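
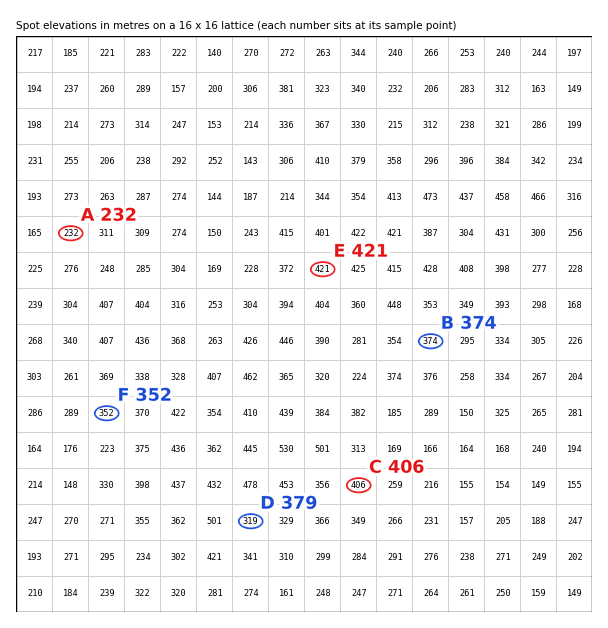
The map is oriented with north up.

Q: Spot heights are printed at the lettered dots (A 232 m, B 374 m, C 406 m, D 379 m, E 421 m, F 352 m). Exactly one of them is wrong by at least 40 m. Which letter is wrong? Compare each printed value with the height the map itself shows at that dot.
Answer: D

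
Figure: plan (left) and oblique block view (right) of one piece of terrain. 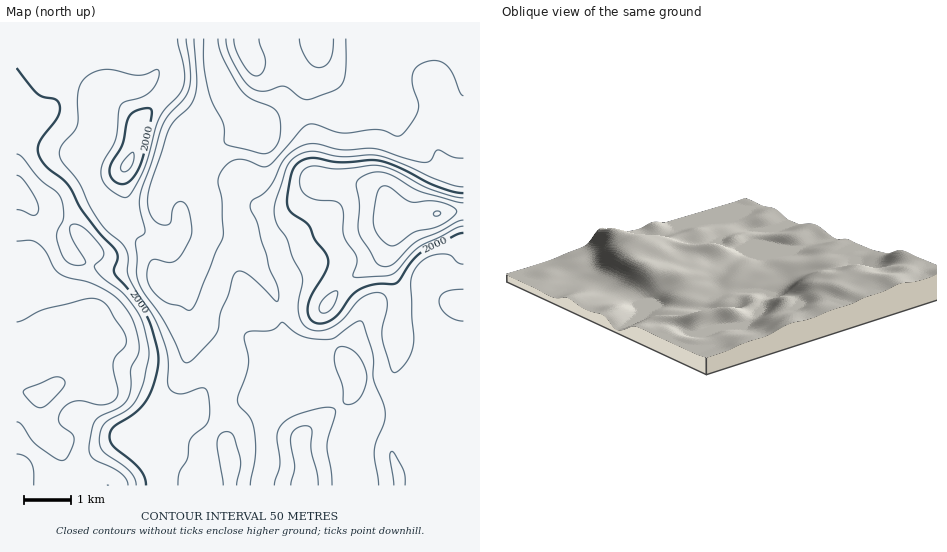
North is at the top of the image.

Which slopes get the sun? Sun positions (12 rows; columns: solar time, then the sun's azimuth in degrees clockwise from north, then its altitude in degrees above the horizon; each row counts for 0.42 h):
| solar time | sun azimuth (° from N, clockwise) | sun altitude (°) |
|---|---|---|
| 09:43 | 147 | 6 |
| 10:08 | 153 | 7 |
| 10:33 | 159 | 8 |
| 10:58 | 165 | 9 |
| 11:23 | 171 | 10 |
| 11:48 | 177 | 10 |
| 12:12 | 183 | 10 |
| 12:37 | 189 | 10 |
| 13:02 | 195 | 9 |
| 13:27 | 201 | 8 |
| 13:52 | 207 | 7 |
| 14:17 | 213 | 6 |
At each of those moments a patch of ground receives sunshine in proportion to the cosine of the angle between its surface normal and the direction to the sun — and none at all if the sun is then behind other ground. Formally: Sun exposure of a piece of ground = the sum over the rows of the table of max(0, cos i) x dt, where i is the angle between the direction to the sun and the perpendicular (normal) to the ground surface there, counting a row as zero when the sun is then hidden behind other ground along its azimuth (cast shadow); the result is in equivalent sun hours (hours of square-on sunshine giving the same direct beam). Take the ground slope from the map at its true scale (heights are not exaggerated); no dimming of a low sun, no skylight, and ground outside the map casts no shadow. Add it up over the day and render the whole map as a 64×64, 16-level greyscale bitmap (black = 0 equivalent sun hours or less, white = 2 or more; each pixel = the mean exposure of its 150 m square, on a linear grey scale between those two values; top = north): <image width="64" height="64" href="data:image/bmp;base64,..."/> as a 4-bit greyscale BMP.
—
<image width="64" height="64" href="data:image/bmp;base64,Qk12CAAAAAAAAHYAAAAoAAAAQAAAAEAAAAABAAQAAAAAAAAIAAATCwAAEwsAABAAAAAAAAAAAAAAABEREQAiIiIAMzMzAERERABVVVUAZmZmAHd3dwCIiIgAmZmZAKqqqgC7u7sAzMzMAN3d3QDu7u4A////AFVWVWVVVURDRFVVVlVVVmZmZVVVVVVVVVVmZmZmZmVVVVZWZmVDIRESRVVWZVVWZndlRERFVVVVVWZmZVVVVEREVmZmZTIAAAI0VWZlVWZmZ2ZUVVVERVVWZ3ZURVVURDRWZ3ZUMQAAEjRFVmZVZlVWZlVmZUREVVZmZlRFVVVVNFd4d2VCAAEjNEVWZVVmVVVmZmZlREVVVVZlREVVVVVVZ4h3dlQQEjM0VVVmVWVVVVZmZmVVVVVVVEREVVVVVVZ3dlVndkMjM0VVVmZVVVVVVWZlVmZmZVVDM0VVVVVVZ3dkM0V3dlRERVVmZ2ZURFVVVERFZ3d1VUMzRVVVVVV3d2QzNWiqmGVVVmZ3dlQzRFVTIRJGd4dlUzRFVVVVVXiIdlRFet/tuXZnZmZmVDIzRVQQABNXiHZVRVVVVVVViIiId3eb7//rmHZlVmZUMzNVVUEAATV4mGZmZVVVVVWZiJmZmavN7duoZVVVVVVURFVVVEIRJGiZh3dmVVVVVYd3iaqqqZmZqphkRERVZmZlVVVVVVVDV4iIh3ZVVVVVZURXiZmYdlZ4mGQzM0Vmd2ZVVVVVVVVXd3eHdmVVVVUzIjRneIdlRWeIdTMjRWZ3dlVVVVVVVnd2Z3d3ZVVVVSIiM0VWZlREVnd2QzNFVnd2ZVVVVVVXiHZmZ3d2VVVVMzMzRERVVVVmd3ZUMzRWZmZlVVVVVVeHVFVmd3ZVVVVERERERFVWd4h3ZVQzM0VVZmVVVVVVZ1Q0Vmd4dlVVVVVVREVVVWeJmHZUREMzNEVVVVVVVVVlMSVmd4h2ZVVVVVVVVVVVZ4h2VEREMzMzRFVmVVVVVWQhRWd4iHZlVVVWZlVWZVVWZlREMzMzMzREVnd2ZniqllVVd3d3ZmVVVWZmZmZmVEREREMzMzRERFVneIiJve7KdVZ2ZVVVVVVWVWZ3d2ZURDMzMyIzREVVVmd3d3it//64ZmVURFVVZ4lERVVWZlVUMzMiIjRFVVVmZ3ZmaJve/9uXVERFVWaJqyIiIiM0VVQyIRESNFVVVVZmZlVnd4rNy5dURFVWZ4mqMiERERI0QyERERI0RVRFVWZlVWZVVXm7qXVVVVZnd3ZUMiIREREREQABEjREVERVVVVVZUQzRpvLqHZlVWZUMlVVREMiEAAAEREjNERURFVVRFZlQyIket3cqXVVVUMhZmZlQyEAAAARIjRERERFVVREVmVEMiNZzv/sllVUQzNmdmQhAAAAASMzREVUREVVREVmZmVDIjac7/64ZlVVVWZmUxAAEiIjNERFVVVERVREVmZ3dlRDNFit7tuXZWZ3VVVDESJGZlVVVWd2VVRERERWZ3h3ZlRERom83cqHd3dERDM0VoiGVVVWeIdlVERDRFZnd3dmZmZneJrN7cqHZkMzM0VohkMjNGeId3ZVRDNFZnd3Znd3eIiIiazv/rl2QzM0VXdSEBI1d2VWd2VERFZnd3Zmd3eImZiIm9///KhEREVWZCEAAlZlMjVmVVVWZmd3d2Znd3eIiIiazv//7FVWZmZCEQAkZ1IRNVVVVmd3ZniHd2ZmZmd3eIib7///Zmd3ZTEREkVlMhNFVVVmZ3dmaIiIdmVVVWZmZnit//93dmZkIREkRmQyNFVVVWZmZmZniZiIdmVVVVVEVWebzXdlVlQiIjRWVEMzREVWZVZmZVZ4iZiHdlVVVEMzIiIjd1RFVDIjRXh2VUMzRVZmVVVURFeImZiHZlVEMyEAAABlQzMzMzRpqod2QyI0ZmZlVEMzRniZmYh2VUMyEAAAAEQyIiIjRYvMuYdUIjRWZmVUMyNFeIiIh2VUMyEAAAAAMyERESNGm83LqGVUREVWZVQyIzRWZmVVQzIRAAAAAAAiIRERI1V4m8y5dVVURERVQzIjMzMyIRERAAAAAAAAASIiIhI1VERXmqmHd2VDMzMyERIhEAAAAAAAAAAAAAASIjMzM0VUIiNoqYiIh2QiEQAAARAAAAAAAAAAAAAAABIzREVVVVUhEkeZh3eIdkIAAAAAAAAAAAAAAAAAAAABEkVWZndlVUIjRomHZniHZBABIhEQAAAAAAAAAAAAABESZnd3iIZVQzRWiIdlZ3d2REREMyEAAAAAAAAAAAAAEiJmeIiIh1VEREV4mHVVZmZVVVREMhAAAAAAAAAAAAEiImZniId2VVRUM1iqhlRVVVVVVEVDIQAAAAAAAAAAEzMzVVZnd2VVVVQiR6u4ZUREVVVUVVQyEAAAAAAAABIjNDNVRFZmVVVVUxAlrNuGRERVVVV2VUMyERAAAAARIzNERFRDRFVVVVVCAAN87adURVVWiodlVVVDMyEQESNERERERDM0VWZVVTEAAUnNuFRFVYvKl3d3ZmZUMzMzREVVVVUzNERWZ2VVQyIiJZqXVFVXvMuYd3d3dmVERFVVVVVVVTNERVaIhlVWd2QzV3ZUVWq8upiHeIiHdlVVZmZmVVVVRFVVV4q6mau6l0NFZVVVi7qYiHd4iYhmVVZmZlVERVVVVVVWebvLuqmYZERVVVarqXd3d3eIh2ZVVmZmVURFVVVVVVVWiZmYd3h2REVVWKqXZWZ3d4iHZVVWZmZVREVVVVVVVERWZmZmeIdTRVVpqXVVVmd3iHdlVWZmZlVVVVVVVVVVVFVVVVZ3h1RFVWiIZURVZnd3dlVVZmZmVVVVVVVVVVVVVVVVVmZmVVVVZmZlVVVmZmZlVVVmZmZVVVVV"/>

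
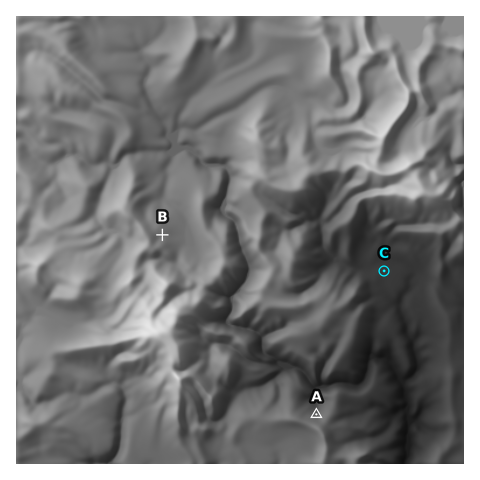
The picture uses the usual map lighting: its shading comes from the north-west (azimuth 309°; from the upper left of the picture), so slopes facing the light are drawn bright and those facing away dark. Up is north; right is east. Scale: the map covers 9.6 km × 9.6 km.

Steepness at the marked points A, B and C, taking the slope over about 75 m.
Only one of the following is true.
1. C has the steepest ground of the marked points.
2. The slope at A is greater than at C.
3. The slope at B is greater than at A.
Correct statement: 2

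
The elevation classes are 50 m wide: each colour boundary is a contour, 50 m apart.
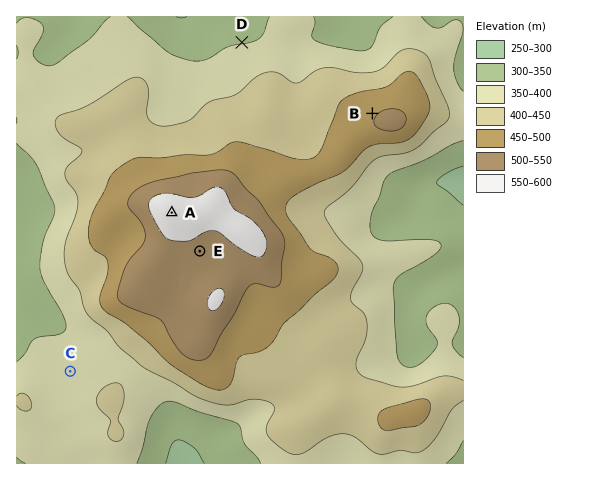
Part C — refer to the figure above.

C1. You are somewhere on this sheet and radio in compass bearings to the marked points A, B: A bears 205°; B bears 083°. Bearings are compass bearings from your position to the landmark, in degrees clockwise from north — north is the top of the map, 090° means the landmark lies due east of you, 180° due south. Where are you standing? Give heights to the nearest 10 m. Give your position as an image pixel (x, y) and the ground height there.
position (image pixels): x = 209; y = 134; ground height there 420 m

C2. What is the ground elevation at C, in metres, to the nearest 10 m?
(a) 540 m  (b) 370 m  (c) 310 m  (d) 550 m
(b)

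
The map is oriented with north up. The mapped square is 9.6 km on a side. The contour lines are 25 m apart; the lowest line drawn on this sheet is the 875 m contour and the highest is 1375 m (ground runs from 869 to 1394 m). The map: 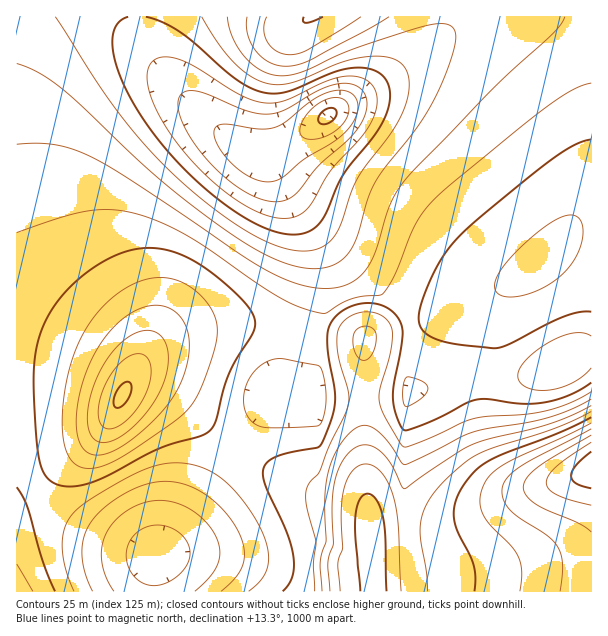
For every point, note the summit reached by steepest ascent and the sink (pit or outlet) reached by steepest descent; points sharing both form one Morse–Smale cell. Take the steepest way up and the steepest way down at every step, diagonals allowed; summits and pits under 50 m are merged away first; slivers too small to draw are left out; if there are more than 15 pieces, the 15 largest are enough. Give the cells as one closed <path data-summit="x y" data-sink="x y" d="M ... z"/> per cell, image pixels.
<path data-summit="591 470" data-sink="327 116" d="M591 16l-142 0-3 11-6 9-26 24-36 25-48 29-40 30-24 11 5 4 11 24 24 39 12 26 4 18 0 37-4 18-5 45-7 26-7 5-23-3-36 49-4 7 12 8 67 32 36 4 8 4 8 8 3 16 3 68 2 2 217-1z"/><path data-summit="122 396" data-sink="327 116" d="M137 16l-121 1 1 475 66-42 17-18 14-19 12-24 6-5 17 1 22 11 63 54 42-56 23 3 7-5 2-6 6-29 4-36 4-18 0-37-8-26-32-57-11-24-5-5-12-2-24-13-15-12-35-35-32-41-9-19z"/><path data-summit="122 396" data-sink="158 555" d="M143 384l-11 0-6 5-22 37-21 24-67 42 1 100 135-1 2-25 3-11 9-7 20-24 49-74-55-48-27-16z"/><path data-summit="312 17" data-sink="327 116" d="M447 16l-309 0 0 10 2 10 17 29 23 27 35 35 24 18 19 9 9 0 23-10 40-30 48-29 36-25 26-24 6-9z"/><path data-summit="591 470" data-sink="158 555" d="M236 450l-50 74-20 24-9 7-3 11-2 25 222 1-4-70-3-16-8-8-8-4-36-4-67-32z"/>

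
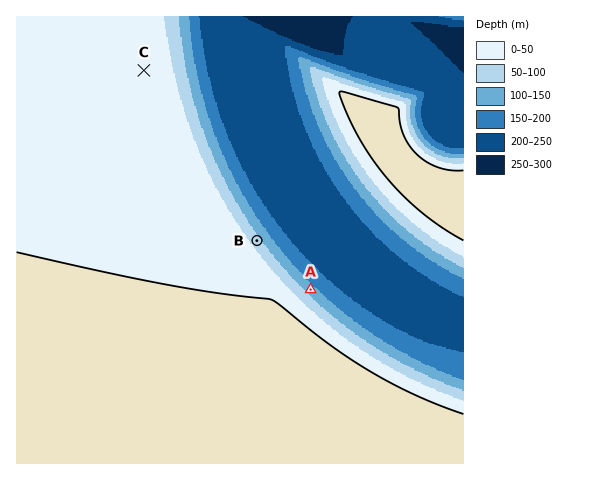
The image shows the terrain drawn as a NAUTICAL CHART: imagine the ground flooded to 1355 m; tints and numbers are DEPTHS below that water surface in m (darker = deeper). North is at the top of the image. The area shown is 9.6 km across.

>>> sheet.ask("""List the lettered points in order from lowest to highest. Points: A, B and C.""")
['A', 'B', 'C']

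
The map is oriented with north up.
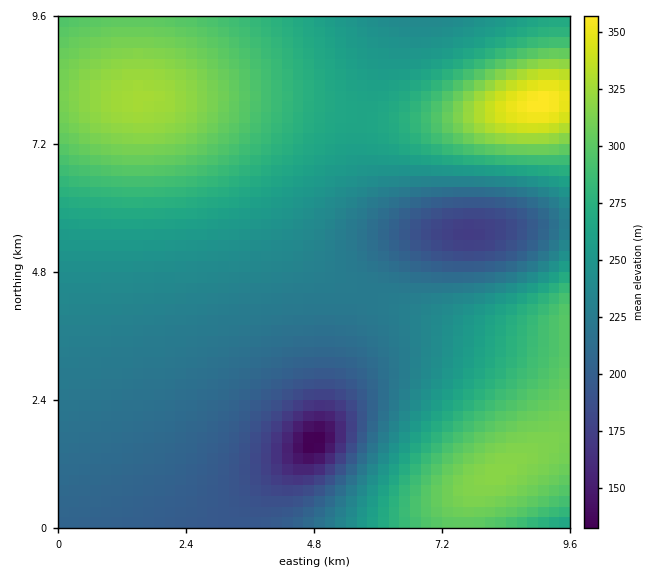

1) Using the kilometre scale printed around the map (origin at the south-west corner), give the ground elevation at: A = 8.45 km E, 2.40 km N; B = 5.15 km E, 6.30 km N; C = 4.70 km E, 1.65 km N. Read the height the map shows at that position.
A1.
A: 292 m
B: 245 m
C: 132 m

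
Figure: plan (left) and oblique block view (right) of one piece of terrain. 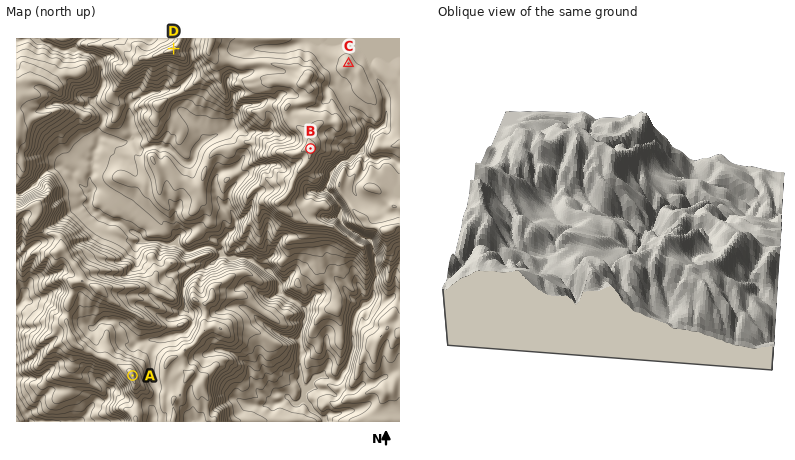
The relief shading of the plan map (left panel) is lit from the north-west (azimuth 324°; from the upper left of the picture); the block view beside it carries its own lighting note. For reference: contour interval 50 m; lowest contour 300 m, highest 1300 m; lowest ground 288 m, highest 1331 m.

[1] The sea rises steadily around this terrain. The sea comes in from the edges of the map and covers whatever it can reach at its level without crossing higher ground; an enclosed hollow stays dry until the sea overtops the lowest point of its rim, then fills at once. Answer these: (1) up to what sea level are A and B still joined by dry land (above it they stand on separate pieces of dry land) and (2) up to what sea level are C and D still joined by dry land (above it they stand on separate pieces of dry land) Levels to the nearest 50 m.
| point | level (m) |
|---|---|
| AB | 750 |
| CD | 1100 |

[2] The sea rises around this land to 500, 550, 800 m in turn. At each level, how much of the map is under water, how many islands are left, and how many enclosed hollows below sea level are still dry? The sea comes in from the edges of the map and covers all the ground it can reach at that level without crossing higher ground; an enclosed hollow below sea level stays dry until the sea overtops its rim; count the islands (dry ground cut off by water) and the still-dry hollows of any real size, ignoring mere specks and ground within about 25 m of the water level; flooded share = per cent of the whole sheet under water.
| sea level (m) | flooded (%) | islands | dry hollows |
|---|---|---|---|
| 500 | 11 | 0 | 0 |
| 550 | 16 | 0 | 0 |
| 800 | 52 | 0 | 0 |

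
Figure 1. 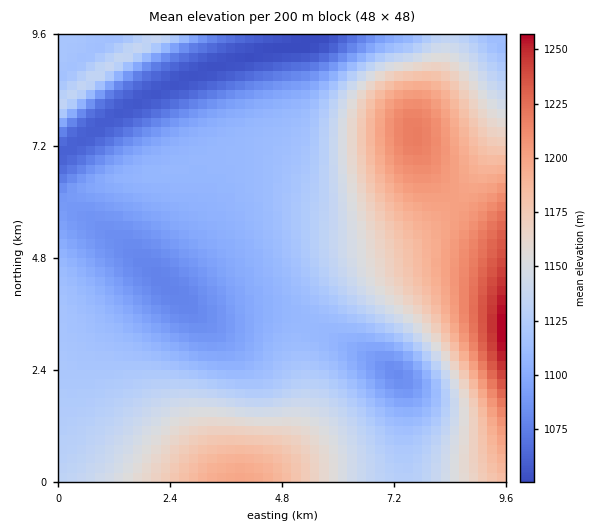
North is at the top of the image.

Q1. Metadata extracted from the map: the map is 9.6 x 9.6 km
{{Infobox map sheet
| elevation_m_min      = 1050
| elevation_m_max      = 1260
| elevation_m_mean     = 1130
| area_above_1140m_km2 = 32.3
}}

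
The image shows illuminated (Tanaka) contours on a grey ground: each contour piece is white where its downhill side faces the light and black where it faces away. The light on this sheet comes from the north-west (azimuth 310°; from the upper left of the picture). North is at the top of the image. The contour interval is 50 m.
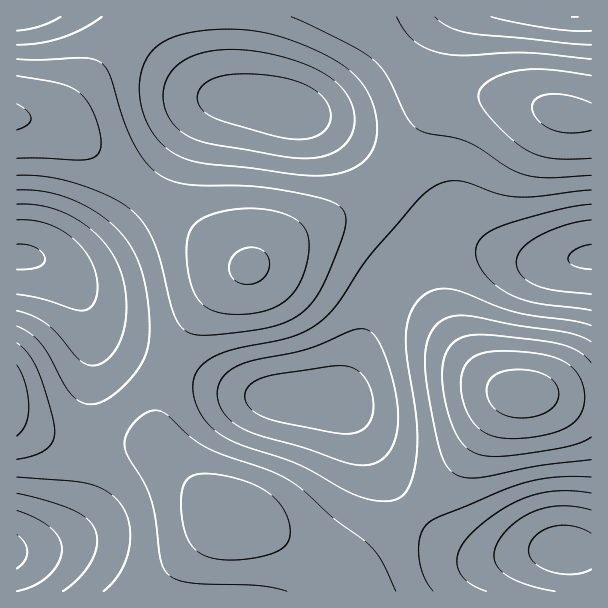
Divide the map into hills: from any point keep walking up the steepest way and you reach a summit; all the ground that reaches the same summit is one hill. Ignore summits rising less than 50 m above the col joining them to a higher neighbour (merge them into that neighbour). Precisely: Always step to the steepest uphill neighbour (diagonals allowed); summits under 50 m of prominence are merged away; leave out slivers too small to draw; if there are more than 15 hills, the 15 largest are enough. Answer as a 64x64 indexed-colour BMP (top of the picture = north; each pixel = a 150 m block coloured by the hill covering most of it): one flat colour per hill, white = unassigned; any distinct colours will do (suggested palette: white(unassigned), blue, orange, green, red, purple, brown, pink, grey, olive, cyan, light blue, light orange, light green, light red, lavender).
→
<image width="64" height="64" href="data:image/bmp;base64,Qk12CAAAAAAAAHYAAAAoAAAAQAAAAEAAAAABAAQAAAAAAAAIAAATCwAAEwsAABAAAAAAAAAA////ALR3HwAOf/8ALKAsACgn1gC9Z5QAS1aMAMJ34wB/f38AIr28AM++FwDox64AeLv/AIrfmACWmP8A1bDFABERERERERERERERERERERERERERERERERERERERERFEEREREREREREREREREREREREREREREREREREREREREUQRERERERERERERERERERERERERERERERERERERERERRBERERERERERERERERERERERERERERERERERERERERFEEREREREREREREREREREREREREREREREREUREREERFERmYRERERERERERERERERERERERERERERFERERERERERGZmERERERERERERERERERERERERERERFEREREREREREZmZhERERERERERERERERERERERERERFERERERERERERmZmYRERERERERERERERERERERERERFERERERERERERGZmZmERERERERERERERERERERERERFEREREREREREREZmZmYRERERERERERERERERERERERFERERERERERERERmZmZhERERERERERERERERERERERFERERERERERERERGZmZmEREREREREREREREREREREREUREREREREREREREZmZmZhEREREREREREREREREREREURERERERERERERERmZmZmEREREREREREREREREREREURERERERERERERERGZmZmYRERERERERERERERERERERREREREREREREREREZmZmZhERERERERERERERERERERRERERERERERERERERmZmZmERERERERERERERERERERFERERERERERERERERGZmZmYRERERERERERERERERERFEREREREREREREREREZmZmZhERERERERERERERERERFERERERERERERERERERmZmZmEREREREREREREREREREURERERERERERERERERGZmZmYRERERERERERERERERJEREREREREREREREREREZmZmZhERERERERERIiIiIiIiRERERERERERERERERERmZmZmEREREREREiIiIiIiIiIkRERERERERERERERERGZmZmYRERERERIiIiIiIiIiIiREREREREREREREREREZmZmZhEREREiIiIiIiIiIiIiIkRERERERERERERERERmZmZmERERIiIiIiIiIiIiIiIiRERERERERERERERERGZmZmYREiIiIiIiIiIiIiIiIiJEREREREREREREREREZmZmZhEiIiIiIiIiIiIiIiIiIiRERERERERERERERERmZmZmEiIiIiIiIiIiIiIiIiIiJERERERERERERERERGZmZmYiIiIiIiIiIiIiIiIiIiIkREREREREREREREREZmZmZiIiIiIiIiIiIiIiIiIiIiJERERERERERERERERmZmZiIiIiIiIiIiIiIiIiIiIiIkRERERERERERERERGZmZmIiIiIiIiIiIiIiIiIiIiIiJEREREREREREREREZmZmIiIiIiIiIiIiIiIiIiIiIiIiRERERERERERERERmZmIiIiIiIiIiIiIiIiIiIiIiIiIkRERERERERERERGZmUiIiIiIiIiIiIiIiIiIiIiIiIiJEREREREREREREVVVVVSIiIiIiIiIiIiIiIiIiIiIiIiREREREMzMzMzNVVVVVUiIiIiIiIiIiIiIiIiIiIiIiIiIiIzMzMzMzM1VVVVVVIiIiIiIiIiIiIiIiIiIiIiIiIiMzMzMzMzMzVVVVVVVSIiIiIiIiIiIiIiIiIiIiIiIiMzMzMzMzMzNVVVVVVVUiIiIiIiIiIiIiIiIiIiIiIiMzMzMzMzMzM1VVVVVVVVIiIiIiIiIiIiIiIiIiIiIiMzMzMzMzMzMzVVVVVVVVVSIiIiIiIiIiIiIiIiIiIiMzMzMzMzMzMzNVVVVVVVVVUiIiIiIiIiIiIiIiIiIiMzMzMzMzMzMzM1VVVVVVVVVSIiIiIiIiIiIiIiIiIiMzMzMzMzMzMzMzVVVVVVVVVVUiIiIiIiIiIiIiIiIiMzMzMzMzMzMzMzNVVVVVVVVVVVIiIiIiIiIiIiIiIjMzMzMzMzMzMzMzM1VVVVVVVVVVUiIiIiIiIiIiIiIjMzMzMzMzMzMzMzMzVVVVVVVVVVVVIiIiIiIiIiIiIjMzMzMzMzMzMzMzMzNVVVVVVVVVVVUiIiIiIiIiIiIzMzMzMzMzMzMzMzMzM1VVVVVVVVVVVVIiIiIiIiIiIzMzMzMzMzMzMzMzMzMzVVVVVVVVVVVVVSIiIiIiIiMzMzMzMzMzMzMzMzMzMzNVVVVVVVVVVVVVUiIiIiIjMzMzMzMzMzMzMzMzMzMzM1VVVVVVVVVVVVVVIiIzMzMzMzMzMzMzMzMzMzMzMzMzVVVVVVVVVVVVVVMzMzMzMzMzMzMzMzMzMzMzMzMzMzNVVVVVVVVVVVVTMzMzMzMzMzMzMzMzMzMzMzMzMzMzM1VVVVVVVVVVVTMzMzMzMzMzMzMzMzMzMzMzMzMzMzMzVVVVVVVVVVVTMzMzMzMzMzMzMzMzMzMzMzMzMzMzMzNVVVVVVVVVVTMzMzMzMzMzMzMzMzMzMzMzMzMzMzMzM1VVVVVVVVVTMzMzMzMzMzMzMzMzMzMzMzMzMzMzMzMzVVVVVVVVVTMzMzMzMzMzMzMzMzMzMzMzMzMzMzMzMzNVVVVVVVVTMzMzMzMzMzMzMzMzMzMzMzMzMzMzMzMzM1VVVVVVVTMzMzMzMzMzMzMzMzMzMzMzMzMzMzMzMzMz"/>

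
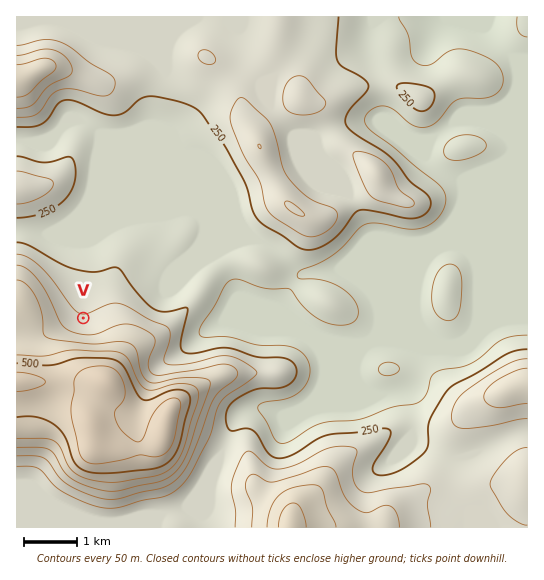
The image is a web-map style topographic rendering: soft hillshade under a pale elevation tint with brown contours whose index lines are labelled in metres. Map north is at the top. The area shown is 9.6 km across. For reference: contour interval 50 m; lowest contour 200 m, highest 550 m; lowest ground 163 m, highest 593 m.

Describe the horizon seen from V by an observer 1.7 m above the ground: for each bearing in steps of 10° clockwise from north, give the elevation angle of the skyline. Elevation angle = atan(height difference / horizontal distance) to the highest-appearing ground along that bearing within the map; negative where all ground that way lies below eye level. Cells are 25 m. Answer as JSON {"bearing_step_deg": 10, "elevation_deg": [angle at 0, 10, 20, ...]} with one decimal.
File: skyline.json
{"bearing_step_deg": 10, "elevation_deg": [0.3, -0.2, -0.3, -0.2, 0.2, 0.3, 0.6, 0.2, 1.3, 2.4, 3.5, 4.7, 6.1, 7.9, 10.3, 12.8, 14.3, 14.7, 14.7, 14.1, 13.0, 11.3, 9.9, 8.7, 7.4, 7.0, 6.9, 7.0, 6.8, 6.0, 4.5, 2.3, -0.2, -0.1, 0.3, 1.4]}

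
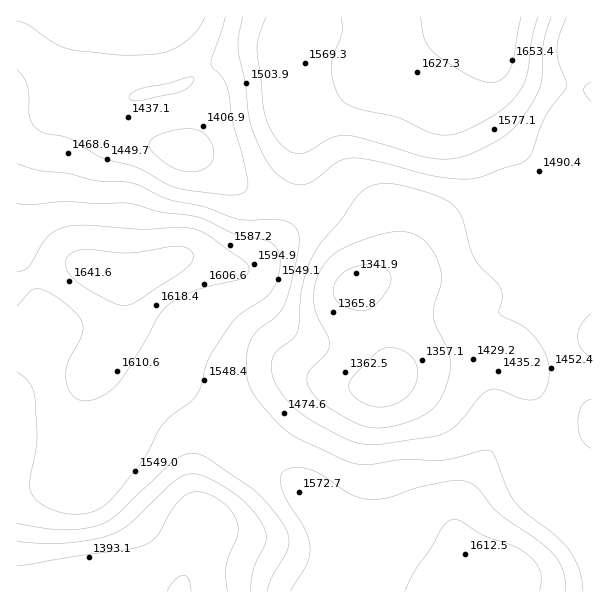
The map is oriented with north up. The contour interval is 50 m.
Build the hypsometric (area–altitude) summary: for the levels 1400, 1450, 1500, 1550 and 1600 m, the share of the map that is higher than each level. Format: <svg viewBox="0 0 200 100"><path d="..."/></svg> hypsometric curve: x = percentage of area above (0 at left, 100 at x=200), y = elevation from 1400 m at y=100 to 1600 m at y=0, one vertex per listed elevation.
<svg viewBox="0 0 200 100"><path d="M175 100l-33-25-44-25-29-25-41-25"/></svg>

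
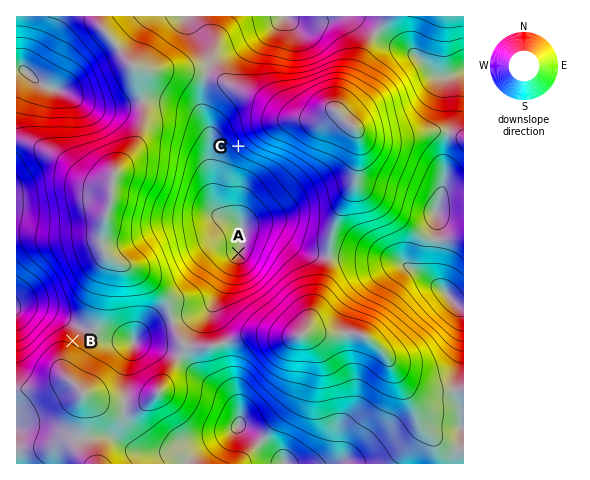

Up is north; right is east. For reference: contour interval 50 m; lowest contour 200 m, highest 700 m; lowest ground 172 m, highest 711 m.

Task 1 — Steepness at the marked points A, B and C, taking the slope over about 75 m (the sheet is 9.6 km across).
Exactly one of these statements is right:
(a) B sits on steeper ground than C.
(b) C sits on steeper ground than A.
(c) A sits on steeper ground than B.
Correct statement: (b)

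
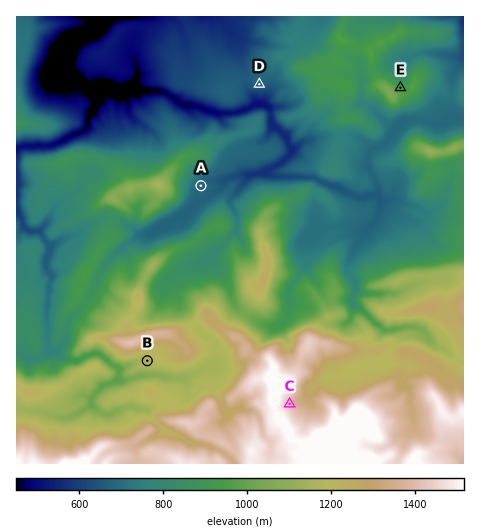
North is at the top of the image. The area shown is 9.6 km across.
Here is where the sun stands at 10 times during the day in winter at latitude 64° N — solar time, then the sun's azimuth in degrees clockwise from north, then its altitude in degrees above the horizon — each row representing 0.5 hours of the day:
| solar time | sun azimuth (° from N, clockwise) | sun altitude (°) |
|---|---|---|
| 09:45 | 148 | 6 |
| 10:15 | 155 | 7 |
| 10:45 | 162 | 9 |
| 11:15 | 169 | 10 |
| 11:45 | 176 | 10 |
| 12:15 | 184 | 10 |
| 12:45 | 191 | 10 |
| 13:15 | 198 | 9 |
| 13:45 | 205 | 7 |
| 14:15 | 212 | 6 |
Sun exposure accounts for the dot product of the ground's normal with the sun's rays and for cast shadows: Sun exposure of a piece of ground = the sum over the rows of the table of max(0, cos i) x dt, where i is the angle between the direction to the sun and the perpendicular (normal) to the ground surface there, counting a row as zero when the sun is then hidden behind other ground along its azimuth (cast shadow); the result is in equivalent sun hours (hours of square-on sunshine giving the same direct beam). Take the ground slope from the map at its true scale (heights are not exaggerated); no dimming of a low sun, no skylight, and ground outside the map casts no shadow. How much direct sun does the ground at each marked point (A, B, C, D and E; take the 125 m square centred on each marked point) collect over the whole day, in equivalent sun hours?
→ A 0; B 0.7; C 0.1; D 1.5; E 0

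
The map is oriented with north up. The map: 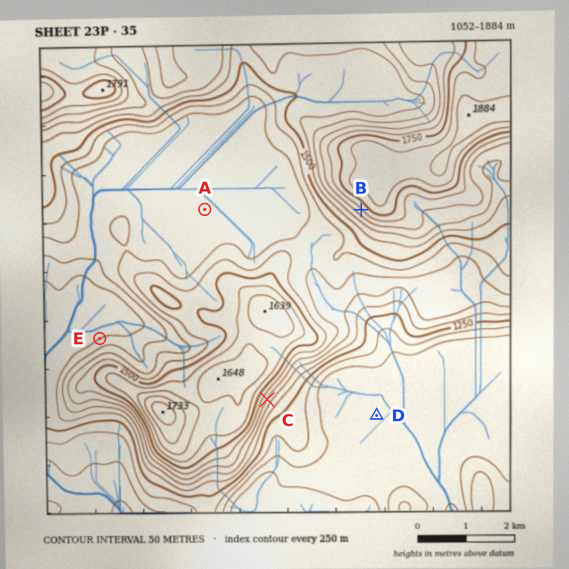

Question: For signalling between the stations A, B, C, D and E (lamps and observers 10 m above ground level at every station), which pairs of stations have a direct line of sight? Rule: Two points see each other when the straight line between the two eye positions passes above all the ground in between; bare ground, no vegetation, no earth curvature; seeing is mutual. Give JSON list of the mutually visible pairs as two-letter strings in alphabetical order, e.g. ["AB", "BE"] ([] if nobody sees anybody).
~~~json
["AB", "BD", "CD"]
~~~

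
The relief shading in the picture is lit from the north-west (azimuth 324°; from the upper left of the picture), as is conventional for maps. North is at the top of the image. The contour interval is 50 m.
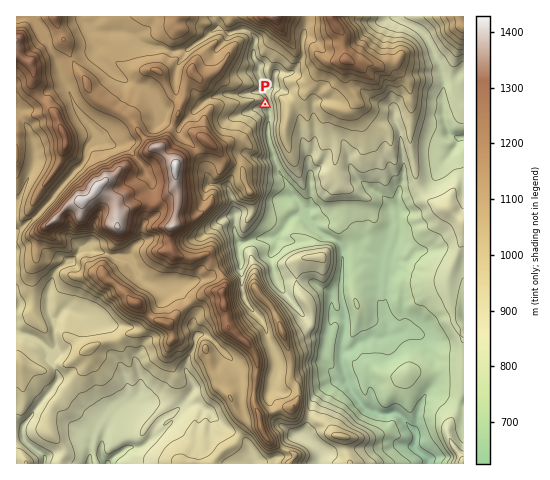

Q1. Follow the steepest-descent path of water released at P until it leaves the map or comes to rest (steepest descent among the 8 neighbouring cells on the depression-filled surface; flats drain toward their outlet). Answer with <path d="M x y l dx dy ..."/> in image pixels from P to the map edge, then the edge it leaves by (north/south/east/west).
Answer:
<path d="M265 104l4 4 0 3 1 1 0 8-1 2 0 18 3 8 1 9 5 9 0 3 2 5 11 14 2 8 8 8 0 3 8 8 0 2 5 5 1 5 13 11 5 0 2 1 5 5 2 6 0 30-1 1 0 11 1 1 1 13 1 1 0 13 2 1 0 5-2 1-1 12-1 1-1 21 1 1 2 12 3 3 0 2 2 3 1 6 10 15 5 6 5 2 4 0 3 3 12 0 1-1 9 1 17 18 1 3-1 4 0 8 4 6 5 2 3 4 0 4"/>
exit: south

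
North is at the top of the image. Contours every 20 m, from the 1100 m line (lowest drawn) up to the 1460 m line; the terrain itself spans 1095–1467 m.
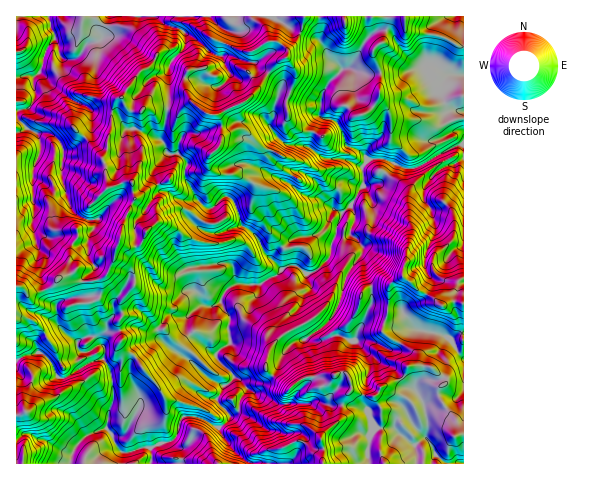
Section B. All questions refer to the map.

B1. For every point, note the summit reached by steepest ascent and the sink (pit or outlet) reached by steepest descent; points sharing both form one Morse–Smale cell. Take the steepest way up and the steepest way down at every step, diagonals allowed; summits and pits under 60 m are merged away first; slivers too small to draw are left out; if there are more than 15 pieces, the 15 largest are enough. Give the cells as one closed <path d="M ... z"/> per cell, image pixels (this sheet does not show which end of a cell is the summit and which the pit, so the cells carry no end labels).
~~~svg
<path d="M350 206l-8 7-8-3-6 14-8 9-26 6 0 27-10 2-8 8-16 8-28 2-8 7-3 8-8 5-12-1-14 12-18-2-5 5-6 8 2 9 9 10 19 12 20 19 16 8-7 13 13 15 0 5-12 9-16-10-17-2-6 7-2 12-4 6-23 7 2 16 312-1 0-129-4-1-11 6-11-6-24-4-12 8-7 13-6 0-19-10-14 0 2-10 14-26 0-17-6-10-1-11-5-9 2-11-12-12 6-16z"/><path d="M122 98l-7 3-2 7-6 43-5 7 4 9 2 20-18 19-5 17-8 7 1 7-7 11-3 15 4 9-12 5-6 9-12 5-15 3-6-7-5 0 1 73 8-4 16-3 10 9 8 16 7 0 19-13 16-6 6 4 3 7 4 27-6 16-1 15-23 9-8 10-6 17 81 0-1-16 23-7 4-6 2-12 6-7 17 2 16 10 5-2 7-7 0-5-13-15 7-13-16-8-20-19-19-12-9-10-2-9 11-13 18 2 14-12 12 1 7-3 4-10 11-9 25 0 16-8 6-6-18-18-8-16-15-12-4-17-8-10-7 1-11 10-5-1-10-10-11-18 1-18-7-7-11 0-7-15 7-29-2-2-22 0-3 4-8 0-9-7z"/><path d="M234 16l-126 0-7 13 1 9-4 4-10 2-11 14-15 0-7-19-6 7-9 25-6 6 2 18-4 8-4 5-12 3 1 7 8 8-1 4-8 3 1 154 4 0 6 7 15-3 12-5 6-9 12-5-4-9 3-15 7-11-1-7 8-7 5-17 18-19-2-20-4-9 5-7 0-8 5-16 0-15 3-11 7-3 2 7 9 7 8 0 3-4 23 1 2-5 0-37 3-7 12-12 2-8-1-6 16 9 9 9 12 4 1-10 4-10 0-5-2-2 9-10z"/><path d="M302 34l-2 0-4 8-8 8-1 7-9 5-6 6-12 19-11 12-32 16-14-3-11-10-13 10-11-3-7 28 7 17 11 0 7 7-1 18 11 18 10 10 5 1 11-10 7-1 8 10 4 17 15 12 8 16 17 17 14-4-1-26 26-6 8-9 4-13 4-1 6 3 6-5 16-22-2-20-15-6-22-2-20-12-19-2-10-8-7-11 5-8 0-9 6-16 7 0 21 9 12 1 8-18 14-14-3-4-10-9-6-12-5-6z"/><path d="M463 144l-7 2-18 9-21 13-11 1-13-6-14 20-16 3-4 4-8 16 5 12-6 16 12 12-2 11 5 9 1 11 6 10 0 17-14 26-2 10 14 0 19 10 6 0 7-13 12-8 24 4 11 6 15-6 0-146-27 23-5 0-9-13 1-10 10-13 13-9 8-1 9-5z"/><path d="M463 16l-6 1 1 15-18 29-2 6-5-3-5 0-22 8-13-1-18 3-10 0-14-6-8 0-19 22-5 26 16 5 8 11 3 13 15 6 6 8-5 8 2 19 15-3 14-20 13 6 11-1 21-13 26-11z"/><path d="M41 353l-16 3-9 5 0 102 53 1 7-17 8-10 23-9 1-15 6-16-4-27-3-7-6-4-16 6-19 13-7 0-8-16z"/><path d="M273 16l-38 0-5 10-5 3 2 2 0 5-4 10-1 10-12-4-9-9-14-8-3 13-12 12-3 7-1 42 11 3 13-10 11 10 14 3 32-16 11-12 12-19 6-6 9-5 1-7 12-15-1-3z"/><path d="M456 16l-89 0-1 9 4 11-9 11-7 15-7 6 18 6 10 0 18-3 13 1 22-8 5 0 5 3 2-6 18-29z"/><path d="M287 92l-9 2-4 14 0 9-5 8 14 17 9 4 16 1 17 11 16 0 19 8 4 0 3-7-6-8-15-6-7-20-6-5-10-1-4-3 1-14-12-1z"/><path d="M365 16l-46 1 3 12-2 13 9 15 13 13 7-3 5-5 7-15 9-11z"/><path d="M48 16l-32 1 1 60 17 0 6-6 6-22 8-9 0-7-3-5z"/><path d="M106 16l-57 0 2 12 8 19 1 9 4 3 11 0 6-5 7-10 10-2 4-4-1-9z"/><path d="M463 160l-23 9-14 16-3 12 9 13 9-3 23-21z"/><path d="M300 171l-3 0-8 11 12 11 12 5 7 0 10 8-12-23z"/>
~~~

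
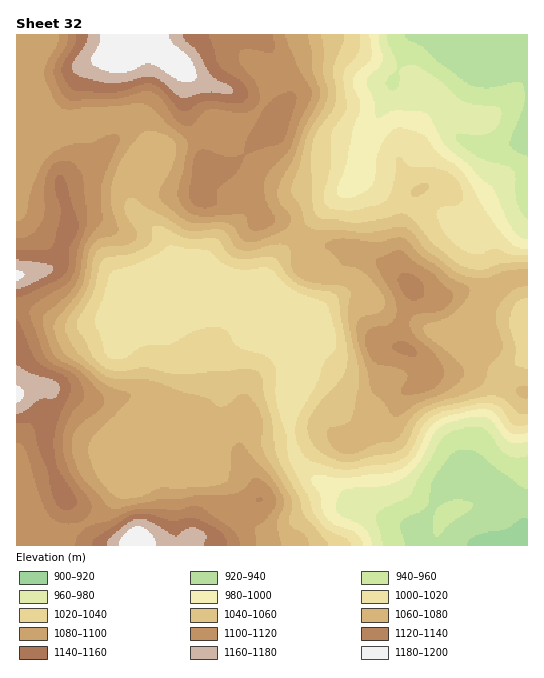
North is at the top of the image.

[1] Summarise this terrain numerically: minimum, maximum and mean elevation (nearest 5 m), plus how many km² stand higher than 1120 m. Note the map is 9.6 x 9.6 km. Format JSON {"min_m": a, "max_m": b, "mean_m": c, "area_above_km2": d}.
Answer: {"min_m": 905, "max_m": 1195, "mean_m": 1055, "area_above_km2": 13.7}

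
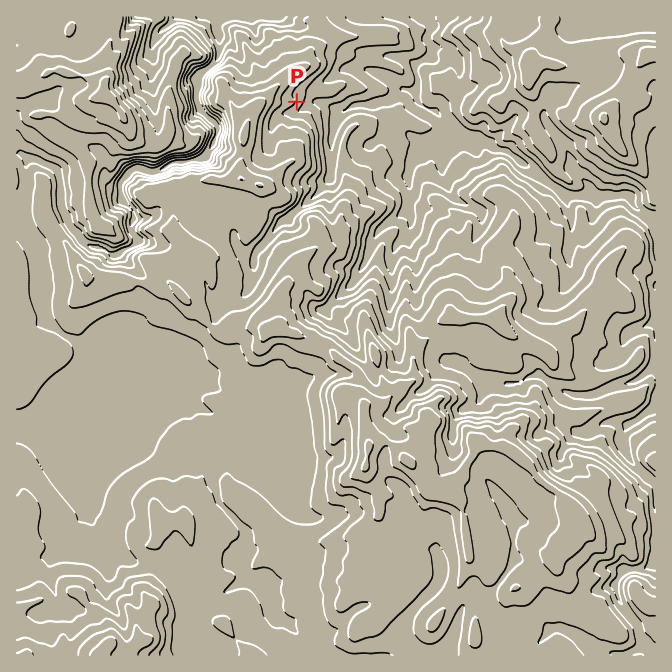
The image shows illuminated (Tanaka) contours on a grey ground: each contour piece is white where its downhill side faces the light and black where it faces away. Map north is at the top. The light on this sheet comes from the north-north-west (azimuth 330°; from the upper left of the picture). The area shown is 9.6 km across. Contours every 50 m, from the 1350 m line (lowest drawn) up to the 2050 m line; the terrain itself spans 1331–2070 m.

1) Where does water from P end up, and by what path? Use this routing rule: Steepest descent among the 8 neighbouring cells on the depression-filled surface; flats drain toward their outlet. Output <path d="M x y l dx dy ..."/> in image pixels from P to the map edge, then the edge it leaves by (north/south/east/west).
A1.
<path d="M297 102l5 5 3 0 7-5 8 0 20 10 4 0 10-7 20 0 4-3 7 0 2-2 3 0 10-10 4-2 3 2 3 0 7-7 0-8-2-2 0-6 15-14 0-5-3-6 0-7 5-5 0-5-2-2 0-6"/>
exit: north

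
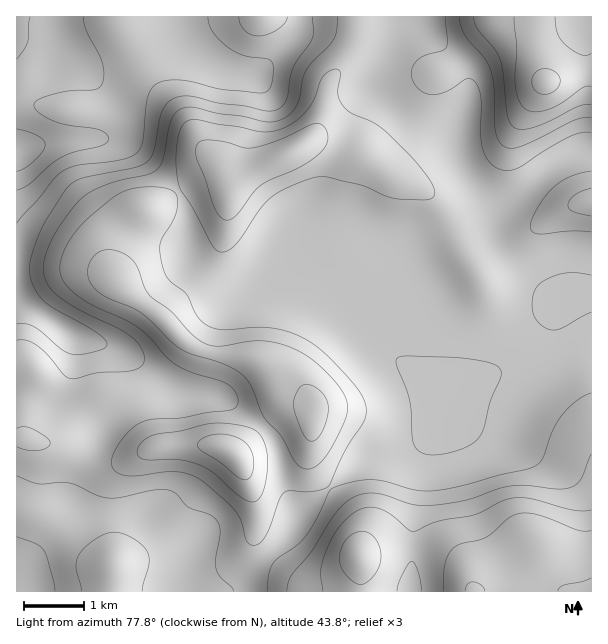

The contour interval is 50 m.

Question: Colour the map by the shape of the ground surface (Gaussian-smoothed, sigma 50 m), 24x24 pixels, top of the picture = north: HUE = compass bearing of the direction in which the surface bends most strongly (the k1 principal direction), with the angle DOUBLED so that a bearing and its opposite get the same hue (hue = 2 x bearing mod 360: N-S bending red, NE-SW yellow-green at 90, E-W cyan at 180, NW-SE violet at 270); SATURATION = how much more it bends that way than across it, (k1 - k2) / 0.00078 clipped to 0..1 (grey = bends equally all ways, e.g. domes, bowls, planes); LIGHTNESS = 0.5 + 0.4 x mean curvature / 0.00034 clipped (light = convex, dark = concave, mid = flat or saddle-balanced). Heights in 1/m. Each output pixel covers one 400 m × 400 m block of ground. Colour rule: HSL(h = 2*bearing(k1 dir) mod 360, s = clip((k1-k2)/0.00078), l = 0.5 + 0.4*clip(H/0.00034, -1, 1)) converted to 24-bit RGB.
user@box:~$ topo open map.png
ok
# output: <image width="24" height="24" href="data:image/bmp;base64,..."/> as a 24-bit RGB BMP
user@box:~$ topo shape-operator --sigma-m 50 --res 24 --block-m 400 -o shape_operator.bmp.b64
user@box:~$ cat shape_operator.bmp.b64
<image width="24" height="24" href="data:image/bmp;base64,Qk32BgAAAAAAADYAAAAoAAAAGAAAABgAAAABABgAAAAAAMAGAAATCwAAEwsAAAAAAAAAAAAAb15uVlFunZ1pxbx5wsl5T1xxWmh2bGWDm15aPmFVQrGvr6XGula5vmY64u5TOn1cJzBeRWeJzOG9lIu2f2Somnubep+jZnexaXdYSZKJcL+5t8zT3MLVjEq7ZWKLUmmBoVivxY2CEbJkMICRrTzV7Nbn6+rgaFO+Iyt6S7OwoMaMmluAhFptnp12cKFyUGl9cpxqQ69uPY9PZp05p3o+h0hsnGJwVGpeOD5N4K9wWs9BCikmJVpk3di76MKyr2K+KkLLfLbQi564lFS2rY27tM7RnrbVPkHSoqW+e4uicVNdiIA5d3wsS186iWZckUhpRSQ1zPhFd9daHCE6BT4eMdFL5dvSrqnTR2nPan6zjWysd2C8vc3WstHPolGjajRdk4k8gG5IbVV6t26oylBRYW8pKDQWRCwgikt03f3OI2PDoCGdINMXAGAib7kkm2syUz4sUFgvU2s6QYZBobNSnEAsbR4kfFNAhbCRgKq1VLPEOVfR6Kj29NH6hXDvX3Hnrvj31PfYOwWKxyK/8/C+Fmc7H0UVeXYxb2ZNa3VQYHVCT2wwXGEpckI0il5clY9/yNTij4/OhXGvLlFgObCaxdjtr7H9zND/1OL37ni9PwA2VbWF9OrXcluuMHqCVZOGbXF8fH15en53cnxwXnR0ZXOAiImQl5WOwqFKb05DnUpbgltmMJA7T50cOkwaPFQPTTYHOAAJxkppfsuv3NW1v7DaSW3VTUqccGmCfn5/fX9/fICAan+CWImJdJWWl52ftao6PbNwWXy7o6LLiojDplZyYi4iU0EQJiANO2wuldeLd6qVvurGk5zNhyufiEeHf3OBgH+AfoCAfYB/d4F+YIR0VIZndaBp2+/tjtjtLUSup2NogyxKiQovtygvi8/Wi6zzqdz2r+bnquTil9OgcSJOcTFUgWl1gH1+gH9+f359fn98e4B7dYF3Y4BobY1W4erJYhUrLQwGMxsALBcHgHUoz/zgsPz/SIfoj6rYmqPOt4RliCEsdS5Nf2l1gHx+gH5/gH1+gXh3goRzd4R4fIOBeYB+e4N1mykAMwAKbxwcsqBOatzZzP/1wvXRXkIrJS0WT2EdemsffEomf0ZDgGtygHx+gH+AgH+BgnaBi19qnKFfX5BydX+AfX5+f4B9axBs0XzUs8Tl0OPvvu3kV9iIhUddvjp+doFZTHVUen1igXhtgHh3f3x8foB+f4CAgHuAf2B9lV93sMedXoqUaXR5e356f398DAe2ysfYq7rGq8W7ucSvn4NyOj5Ulkl2xn5kSYRoZX59f358gH18gIF+foF/fX9/fXCAe1aGjbmdn8Kekkx+cHdTY3lXenxjFzRiq7SXvayjqrSFqm5JrV4xOlBYUy5c6bR1P6tKQ3J2d319gH18goJ5f311fXdtcmRtY42Kh8aFhVmOw0u9x3KOenJDX1ovK1yhWpeHvKCSwnWQx1aP0ritQVKvNh1o7d26vsZzJVZPVnFgfnRshHhme19XhGpMa3JSWK9RZK1eVlNoTWqFzn3W8Jntq3vSTzSwdWucgrqSipDR1tTz7Njz1wvVSC991OK+6KS5ejtZI04hTWZBhHBXd1xiiauRh7rDldLFcFeYdkRYTXY3JXtXg5HQ29f0KjZbhLuvnM6wSbadZ5lKqAZV9QBteLeEjcmGvWLH+6HvwX7LKIZ/aYKhfra0h9LBirm5kGiSeTB7sDVuyMxVF3QmD2caXpcvGygLLk4AU2AAMTAHJiQNIxAcz5GI1+vYq8bZXJfclJj/+8z/tZzxN43YudDVdZexj19selNhRTByy0LG8bWfoqQ0EkUNHi8NXWq3bsrBX8mTS66xQl9/IVN0sunI1vXie5fXmKrNGTdhyhpv/8zPS3qylKNxhz1fkEVFhnNYK0NfSC6T97rB7p6jjJ1SGi01lavWlqrTqJLHilCmZ1SEK7ecSv9rwdRFSzkid1EYJg0YNigU/99plYVDWko9eUVXnmRpqYxzNWJuER081oKA9dba79zvARHUoaBrb2xailhRfUxgd5NrVrZfXZgsbVAbWjseXkodGjM+PZy+7+Lc15etU16PXGWkkoazwLbJdj6wDA4qbMhv3u7d6tzvQQn/pZpebGBkeklWj21WfLFmbptkempggE1aiD9VsWtCHoIoA1Mph6g75oV3omyrUXKTeKCmrlSHhQlPOYB7PutZi9pNn41FZj1uoaKBZFaBg1ahqLimmLWZc4mLa2KBfFaaiGK607nay8/jF3uyKWxhzMRdra5tUWdgYGpKXSJgxFzV0OXje7uho7JwhYFiXFZv"/>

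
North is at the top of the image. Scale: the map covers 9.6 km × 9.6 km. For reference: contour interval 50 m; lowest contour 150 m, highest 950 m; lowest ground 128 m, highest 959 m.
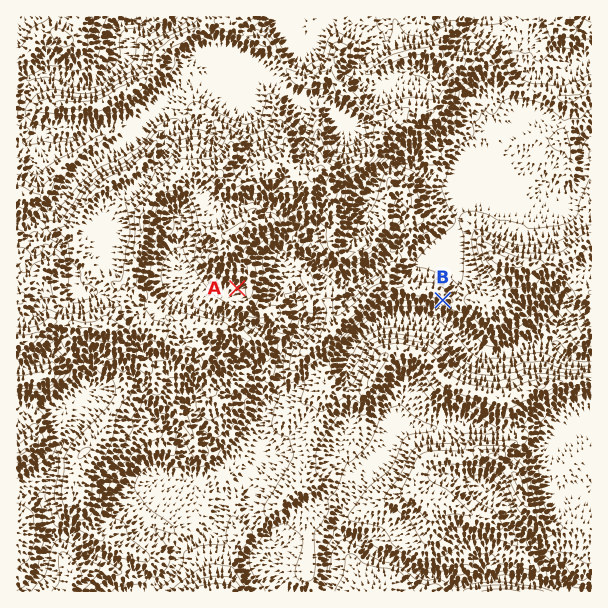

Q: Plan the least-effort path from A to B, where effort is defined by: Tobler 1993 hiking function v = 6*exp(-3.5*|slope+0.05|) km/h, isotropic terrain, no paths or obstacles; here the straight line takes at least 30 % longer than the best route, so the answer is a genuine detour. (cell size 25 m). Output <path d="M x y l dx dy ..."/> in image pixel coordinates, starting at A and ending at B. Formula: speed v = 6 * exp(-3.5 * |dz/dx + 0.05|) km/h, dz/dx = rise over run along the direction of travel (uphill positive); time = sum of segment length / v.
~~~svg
<path d="M237 288l5 0 6 3 1 0 3-1 3-3 5-9 4-5 3-6 3-3 12-6 3 0 9 5 6 0 21 10 6 0 15 8 9 0 3 1 2 3 3 2 18-9 3-3 9-5 3 2 4 9 2 1 9 5 1 0 3 1 3 0 3 2 5 0 21 10"/>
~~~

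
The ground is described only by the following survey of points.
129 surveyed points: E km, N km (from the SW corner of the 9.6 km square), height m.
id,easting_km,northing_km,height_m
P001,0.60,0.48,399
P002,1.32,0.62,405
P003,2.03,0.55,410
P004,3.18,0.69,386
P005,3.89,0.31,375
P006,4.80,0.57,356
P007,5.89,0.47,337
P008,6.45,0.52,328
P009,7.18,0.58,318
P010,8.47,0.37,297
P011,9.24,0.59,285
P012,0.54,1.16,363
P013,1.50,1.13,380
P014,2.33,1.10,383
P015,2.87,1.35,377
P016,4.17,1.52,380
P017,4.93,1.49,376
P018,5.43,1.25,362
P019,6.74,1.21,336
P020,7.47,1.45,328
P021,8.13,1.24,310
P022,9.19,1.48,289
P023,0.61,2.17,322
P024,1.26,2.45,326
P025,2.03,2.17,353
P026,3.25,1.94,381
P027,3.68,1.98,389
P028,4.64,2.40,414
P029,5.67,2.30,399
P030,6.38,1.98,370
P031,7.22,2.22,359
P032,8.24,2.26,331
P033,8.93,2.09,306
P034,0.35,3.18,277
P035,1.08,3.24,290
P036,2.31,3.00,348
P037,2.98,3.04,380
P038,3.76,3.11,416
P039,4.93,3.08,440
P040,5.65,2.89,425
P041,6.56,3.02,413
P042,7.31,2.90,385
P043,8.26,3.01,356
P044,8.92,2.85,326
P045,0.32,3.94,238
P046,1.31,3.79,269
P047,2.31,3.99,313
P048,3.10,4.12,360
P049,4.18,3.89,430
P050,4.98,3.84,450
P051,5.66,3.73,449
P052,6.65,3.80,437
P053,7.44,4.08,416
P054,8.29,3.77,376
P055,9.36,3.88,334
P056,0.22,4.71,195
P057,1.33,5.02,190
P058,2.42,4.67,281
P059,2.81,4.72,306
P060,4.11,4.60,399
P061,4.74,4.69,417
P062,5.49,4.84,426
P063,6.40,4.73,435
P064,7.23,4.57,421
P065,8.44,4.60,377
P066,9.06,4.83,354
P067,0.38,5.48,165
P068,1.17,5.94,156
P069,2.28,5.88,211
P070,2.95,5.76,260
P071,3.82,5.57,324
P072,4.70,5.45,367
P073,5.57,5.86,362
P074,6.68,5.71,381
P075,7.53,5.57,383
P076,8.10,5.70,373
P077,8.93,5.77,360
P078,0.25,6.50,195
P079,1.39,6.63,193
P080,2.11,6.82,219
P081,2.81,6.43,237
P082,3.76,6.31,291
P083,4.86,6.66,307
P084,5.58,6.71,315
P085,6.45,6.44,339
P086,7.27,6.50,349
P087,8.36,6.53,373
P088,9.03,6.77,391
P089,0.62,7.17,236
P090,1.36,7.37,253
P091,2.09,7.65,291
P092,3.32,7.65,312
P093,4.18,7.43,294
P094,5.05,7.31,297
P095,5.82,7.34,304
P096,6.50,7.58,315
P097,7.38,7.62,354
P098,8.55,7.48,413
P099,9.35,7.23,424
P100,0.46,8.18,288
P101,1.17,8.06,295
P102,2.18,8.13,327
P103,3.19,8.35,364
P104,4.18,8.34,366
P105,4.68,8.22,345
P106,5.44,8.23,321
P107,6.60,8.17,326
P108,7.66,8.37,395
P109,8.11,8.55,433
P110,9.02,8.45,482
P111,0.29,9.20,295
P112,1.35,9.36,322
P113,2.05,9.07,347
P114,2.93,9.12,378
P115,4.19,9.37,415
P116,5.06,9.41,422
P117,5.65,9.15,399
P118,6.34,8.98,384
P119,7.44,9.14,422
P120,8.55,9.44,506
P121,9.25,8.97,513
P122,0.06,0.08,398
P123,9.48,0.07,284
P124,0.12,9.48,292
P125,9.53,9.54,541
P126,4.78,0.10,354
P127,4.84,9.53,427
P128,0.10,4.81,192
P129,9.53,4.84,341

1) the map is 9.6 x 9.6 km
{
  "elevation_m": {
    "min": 153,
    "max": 543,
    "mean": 347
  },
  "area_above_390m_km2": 24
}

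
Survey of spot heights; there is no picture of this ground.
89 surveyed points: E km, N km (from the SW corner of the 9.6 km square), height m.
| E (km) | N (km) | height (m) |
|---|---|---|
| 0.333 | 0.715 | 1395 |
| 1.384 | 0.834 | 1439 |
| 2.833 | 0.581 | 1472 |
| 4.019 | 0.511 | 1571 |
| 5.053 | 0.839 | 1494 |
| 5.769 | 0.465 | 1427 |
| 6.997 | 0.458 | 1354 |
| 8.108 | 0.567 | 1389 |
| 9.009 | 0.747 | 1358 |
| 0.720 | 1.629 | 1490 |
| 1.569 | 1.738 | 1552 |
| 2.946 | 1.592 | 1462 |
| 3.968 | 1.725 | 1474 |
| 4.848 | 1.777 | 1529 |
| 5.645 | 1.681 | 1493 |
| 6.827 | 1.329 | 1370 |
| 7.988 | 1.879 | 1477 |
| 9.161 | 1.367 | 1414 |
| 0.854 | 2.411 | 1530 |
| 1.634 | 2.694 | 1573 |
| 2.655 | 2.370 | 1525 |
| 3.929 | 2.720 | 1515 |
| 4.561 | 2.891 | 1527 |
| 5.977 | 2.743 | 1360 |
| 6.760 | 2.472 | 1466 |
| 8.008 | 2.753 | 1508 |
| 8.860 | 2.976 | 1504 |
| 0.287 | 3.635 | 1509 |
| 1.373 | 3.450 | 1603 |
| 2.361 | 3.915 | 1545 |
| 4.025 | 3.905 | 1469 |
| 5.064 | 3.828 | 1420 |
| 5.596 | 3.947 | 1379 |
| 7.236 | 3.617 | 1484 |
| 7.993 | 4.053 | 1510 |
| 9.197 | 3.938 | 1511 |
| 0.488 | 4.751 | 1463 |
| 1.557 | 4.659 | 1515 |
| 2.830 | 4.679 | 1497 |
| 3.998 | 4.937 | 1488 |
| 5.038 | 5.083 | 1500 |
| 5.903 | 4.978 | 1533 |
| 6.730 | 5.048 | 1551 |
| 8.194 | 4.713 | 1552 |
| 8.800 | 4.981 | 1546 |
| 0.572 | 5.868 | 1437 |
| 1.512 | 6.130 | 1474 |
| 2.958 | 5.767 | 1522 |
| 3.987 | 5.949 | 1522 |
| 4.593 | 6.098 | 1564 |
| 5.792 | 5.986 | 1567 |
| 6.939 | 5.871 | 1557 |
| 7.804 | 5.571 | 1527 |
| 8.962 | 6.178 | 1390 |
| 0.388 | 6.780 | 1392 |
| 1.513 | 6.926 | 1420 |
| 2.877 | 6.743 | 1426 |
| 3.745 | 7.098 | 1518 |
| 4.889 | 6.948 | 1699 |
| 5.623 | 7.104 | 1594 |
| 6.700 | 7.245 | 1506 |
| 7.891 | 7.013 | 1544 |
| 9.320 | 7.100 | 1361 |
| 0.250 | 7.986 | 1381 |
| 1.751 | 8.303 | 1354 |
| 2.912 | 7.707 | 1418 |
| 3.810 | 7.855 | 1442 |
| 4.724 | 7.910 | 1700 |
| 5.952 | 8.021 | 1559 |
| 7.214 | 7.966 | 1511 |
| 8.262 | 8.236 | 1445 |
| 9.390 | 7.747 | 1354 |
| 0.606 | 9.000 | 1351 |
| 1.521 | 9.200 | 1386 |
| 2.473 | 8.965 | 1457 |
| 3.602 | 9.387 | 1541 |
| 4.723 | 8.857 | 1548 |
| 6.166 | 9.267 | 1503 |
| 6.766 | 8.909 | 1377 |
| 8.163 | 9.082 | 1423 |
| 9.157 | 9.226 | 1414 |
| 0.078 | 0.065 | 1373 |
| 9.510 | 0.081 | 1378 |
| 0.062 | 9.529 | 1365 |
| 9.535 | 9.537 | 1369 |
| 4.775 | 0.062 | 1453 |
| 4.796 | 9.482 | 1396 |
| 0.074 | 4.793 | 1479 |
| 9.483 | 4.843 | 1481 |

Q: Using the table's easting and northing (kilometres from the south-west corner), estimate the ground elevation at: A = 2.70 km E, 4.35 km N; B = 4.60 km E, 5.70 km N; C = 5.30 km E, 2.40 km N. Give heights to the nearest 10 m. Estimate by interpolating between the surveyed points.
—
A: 1510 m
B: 1520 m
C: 1490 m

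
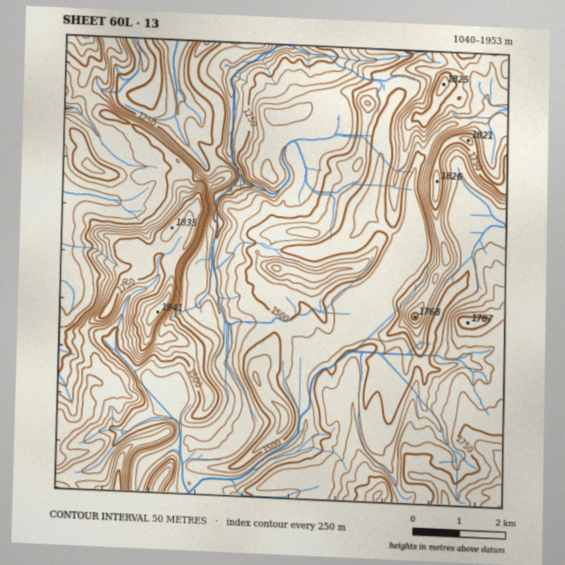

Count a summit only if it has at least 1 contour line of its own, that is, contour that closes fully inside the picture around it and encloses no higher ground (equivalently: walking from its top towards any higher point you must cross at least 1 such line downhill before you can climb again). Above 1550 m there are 17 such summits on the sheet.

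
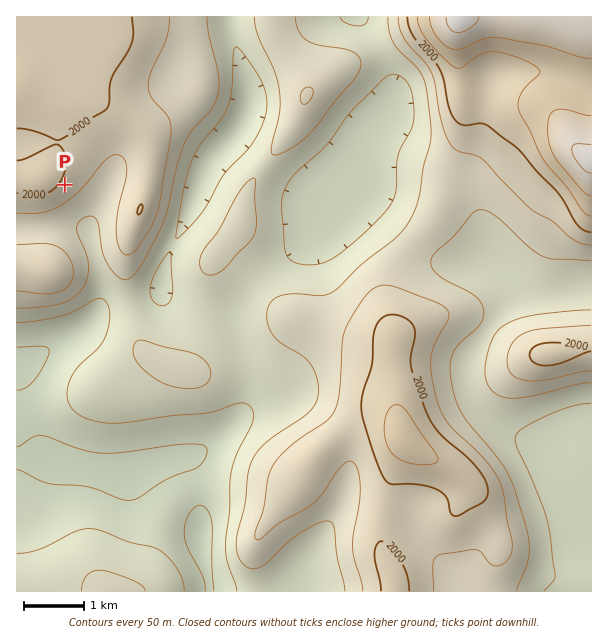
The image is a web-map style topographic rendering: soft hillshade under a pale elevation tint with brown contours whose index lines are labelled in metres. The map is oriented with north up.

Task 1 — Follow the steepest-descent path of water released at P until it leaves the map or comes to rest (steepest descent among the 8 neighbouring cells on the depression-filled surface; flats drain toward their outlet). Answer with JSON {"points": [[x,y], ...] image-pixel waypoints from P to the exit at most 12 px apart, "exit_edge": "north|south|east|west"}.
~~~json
{"points": [[65, 185], [77, 197], [87, 209], [87, 221], [87, 233], [90, 245], [95, 257], [98, 269], [99, 281], [99, 293], [99, 305], [92, 317], [81, 329], [69, 338], [57, 344], [45, 351], [33, 359], [21, 363], [17, 363]], "exit_edge": "west"}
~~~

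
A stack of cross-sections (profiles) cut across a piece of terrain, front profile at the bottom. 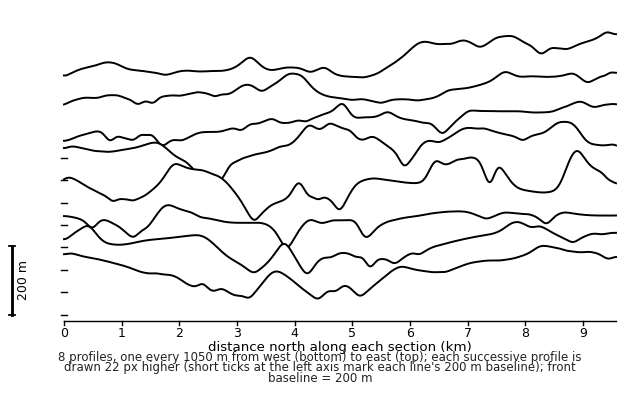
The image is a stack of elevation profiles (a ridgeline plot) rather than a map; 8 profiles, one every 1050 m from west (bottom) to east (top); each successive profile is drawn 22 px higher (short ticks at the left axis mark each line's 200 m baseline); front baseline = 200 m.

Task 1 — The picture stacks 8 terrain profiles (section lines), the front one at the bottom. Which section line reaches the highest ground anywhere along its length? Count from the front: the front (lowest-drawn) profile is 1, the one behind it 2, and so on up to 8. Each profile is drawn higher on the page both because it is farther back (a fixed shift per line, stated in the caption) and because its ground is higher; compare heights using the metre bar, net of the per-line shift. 8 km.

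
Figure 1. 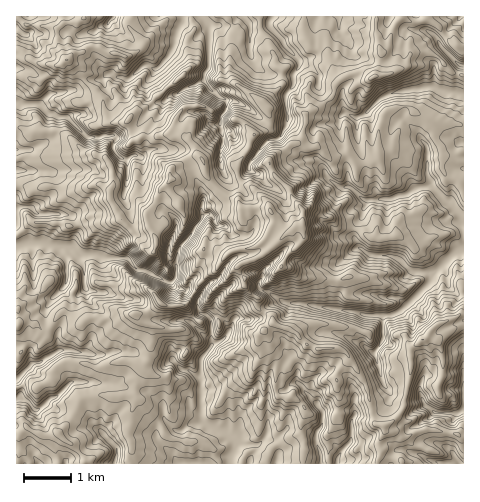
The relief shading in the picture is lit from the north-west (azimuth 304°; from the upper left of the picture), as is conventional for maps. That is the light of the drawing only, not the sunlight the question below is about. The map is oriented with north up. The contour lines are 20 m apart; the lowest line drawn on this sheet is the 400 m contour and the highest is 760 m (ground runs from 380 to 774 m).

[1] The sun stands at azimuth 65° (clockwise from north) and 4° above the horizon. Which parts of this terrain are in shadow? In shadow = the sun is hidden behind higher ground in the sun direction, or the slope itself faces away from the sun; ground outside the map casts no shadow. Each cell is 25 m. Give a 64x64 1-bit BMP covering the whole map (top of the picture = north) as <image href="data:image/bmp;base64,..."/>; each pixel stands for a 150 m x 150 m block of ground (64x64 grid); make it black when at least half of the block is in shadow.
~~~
<image width="64" height="64" href="data:image/bmp;base64,Qk0+AgAAAAAAAD4AAAAoAAAAQAAAAEAAAAABAAEAAAAAAAACAAATCwAAEwsAAAIAAAAAAAAA////AAAAAAD/xwH7Z7/yP/+HA7Gnv/D3/wcHA/+/8I/+DwwH/7/wH+wfCB////gQiB8Cf/+78AIQPwR//53gAD8IBP//v+J8/wgF///95nrvAAX//v3GeOsABf/4/c9wweAB//n933D58cH/+fmfePhBw//f/584fAAH/8f/Pzh/+Od/5/4/eD//53/n4H/4J//nf8eA/8AH//8//wPO4AP/8P/8AAjgCf////gAA/AMP///8Af78Bg/+P/Af/n4P//3/+f/Bmg//+//n74+L7//3///hBA+//////8AAB7/////fAAAzv////scAAPG///3/Q8AP4D///fswwH/iP//9+HBAPcA///3//CAwAD//+P/8IQAAP//43/5CGQA///Pf3qAZAH//+4/M4AgB////j9zAACP//v0PeYA+9+P+fwz3ge4/z/9/Hc8D7j4//38Z/gdsLj//fzmcDkQOB/78MZwOQA4D+f/xjDwQDjfv/+PlgBAMMd/Pw/OAtBxAP8cH8eC8GAD/xwfh4JwwG/7Dh4zgHEAX/EGd/ODsAD/sIMP48MQAP/1sB/Dg8AA/+Q4/4Gbwf//wB5+Adn9//8PHjgduEA+/h8fODjwABz+HzeYefHwG5wcBxhz8fAPPAADGGfD8A58AAMYZ4PwHPwHgRhvg+A4+YcBnm0D5PAEBwC854HkAA=="/>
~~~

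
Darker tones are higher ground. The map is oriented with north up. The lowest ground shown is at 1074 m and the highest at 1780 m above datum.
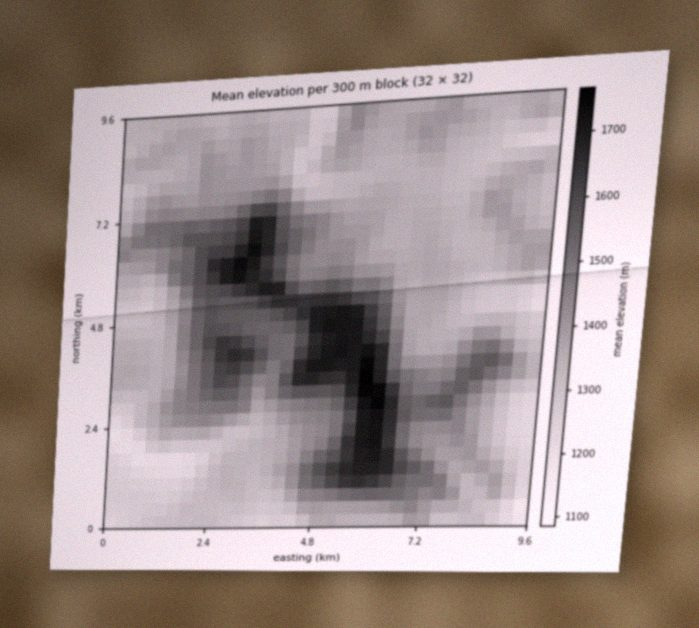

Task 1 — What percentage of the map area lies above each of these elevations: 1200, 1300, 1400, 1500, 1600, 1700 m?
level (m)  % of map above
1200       96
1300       74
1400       37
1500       23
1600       11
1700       3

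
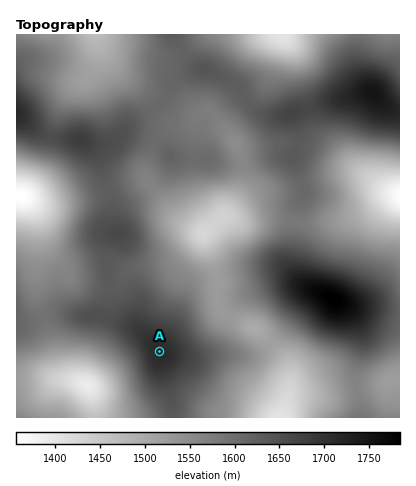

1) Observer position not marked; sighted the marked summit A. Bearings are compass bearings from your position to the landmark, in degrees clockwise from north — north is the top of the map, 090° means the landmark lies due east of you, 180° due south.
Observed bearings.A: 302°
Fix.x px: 207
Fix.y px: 381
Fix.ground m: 1608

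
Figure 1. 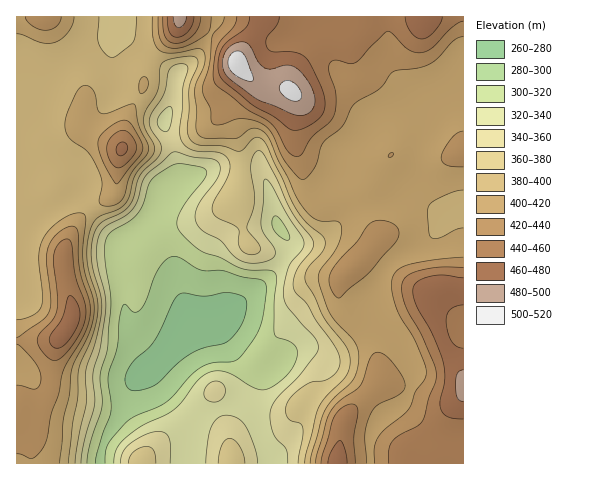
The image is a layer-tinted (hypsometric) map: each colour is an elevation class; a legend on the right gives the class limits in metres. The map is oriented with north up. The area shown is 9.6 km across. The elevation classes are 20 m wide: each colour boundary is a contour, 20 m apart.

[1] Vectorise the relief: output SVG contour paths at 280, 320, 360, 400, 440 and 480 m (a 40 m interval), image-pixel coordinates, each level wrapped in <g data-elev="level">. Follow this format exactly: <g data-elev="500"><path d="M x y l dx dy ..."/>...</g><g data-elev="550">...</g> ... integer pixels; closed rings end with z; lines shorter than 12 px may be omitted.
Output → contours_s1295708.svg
<g data-elev="280"><path d="M131 390l-4-2-2-6 2-12 7-10 14-12 6-7 19-39 5-7 7-2 21 3 22-4 11 3 6 4 2 8-3 13-7 12-8 8-7 4-20 4-12 6-11 8-19 19-7 5-13 4z"/></g><g data-elev="320"><path d="M87 463l3-19 12-37-2-32 8-29 3-45-6-44 0-11 1-8 6-7 17-9 8-8 6-11 6-20 7-8 20-11 25 3 5 4 0 4-26 36-3 10 1 8 12 14 14 9 16 5 23 12 26 1 5 2 3 7-3 23 0 32 3 3 11 4 7 5 2 5 0 7-4 10-7 8-12 9-9 5-11-2-20-13-10-3-9-1-9 3-9 8-15 19-8 9-33 16-18 14-7 11-2 12"/><path d="M285 240l-7-5-5-6-1-7 2-6 3 0 3 3 8 13 2 7-2 1z"/></g><g data-elev="360"><path d="M75 463l4-29 7-31 0-33 10-29 6-29-1-17-9-33-1-13 2-12 3-8 5-6 21-10 7-6 4-8 7-24 20-21 1-9-10-16-1-11 14-24 5-25 5-4 7-1 5 1 2 3-5 22-1 19-2 22 2 10 5 6 7 4 21 1 7 2 5 4 3 6 0 5-3 9-14 26-1 6 2 5 6 4 14 6 4 4 1 15 4 8 8 3 8-3 2-3-1-4-13-17 6-18 2-9-4-29 0-10 4-9 4-2 4 2 3 6 26 54 21 29-1 8-16 21-3 9 0 7 3 6 11 11 9 17 18 25 5 9 1 8-3 8-5 6-7 3-12 2-7 3-13 10-6 9-1 7 1 6 4 4 9 2 3 5-5 35"/><path d="M156 463l-2-12-3-4-5-1-7 2-6 4-3 5-2 6"/><path d="M245 463l-1-8-5-9-4-6-5-2-5 2-3 5-4 18"/></g><g data-elev="400"><path d="M60 463l3-42 6-25 3-26 3-9 14-27 5-21-1-14-7-23-3-14 0-14 3-28-2-6-9-1-11 5-11 8-8 10-5 9-1 11 3 38-1 12-2 5-6 4-16 5"/><path d="M463 228l-8 2-15 8-8 0-3-4-2-21 2-7 5-5 17-8 12-3"/><path d="M103 206l10-1 9-5 8-25 16-20 3-8-10-22-5-21-5 1-21 8-7 0-4-4-3-18-5-5-5-1-6 5-8 16-4 12-1 11 4 9 18 13 9 14 6 15 0 7-3 14z"/><path d="M141 94l4-2 3-7 0-5-3-3-4 1-2 4 0 8z"/><path d="M17 34l7 1 17 8 13 0 7-4 7-7 4-7 2-8"/><path d="M152 17l1 23 3 7 4 4 6 2 7 0 26-4 3 1 2 3 0 11-7 18-2 8 2 21-1 16 3 8 8 3 27 1 5-2 12-8 5-1 6 2 7 9 26 56 11 16 12 9 18 1 5 4 0 9-2 9-6 10-13 17-2 10 12 34 26 30 3 10-1 10-2 10-4 7-19 18-9 13-12 42-2 9"/></g><g data-elev="440"><path d="M355 463l-1-25 4-27-2-5-5-2-9 4-8 9-12 38-1 8"/><path d="M51 360l4 1 4-1 10-10 12-18 5-14-1-14-10-28-4-33-3-4-5 1-4 4-5 11 0 10 4 34-2 14-3 7-13 13-3 6 1 4 2 6z"/><path d="M463 267l-23 0-17 3-14 4-6 7-1 10 3 13 16 30 12 27 3 8 0 8-7 21-6 22-5 6-19 9-7 6-3 8 0 14"/><path d="M116 167l4 1 5-3 8-9 3-6 0-5-2-6-4-5-5-3-5 0-5 3-8 10 0 6 1 7 3 6z"/><path d="M163 17l0 12 2 7 4 6 7 1 10-2 8-7 5-8 2-9"/><path d="M237 17l-3 9-13 14-4 8-4 21 1 13 4 5 28 22 25 14 6 8 10 20 5 4 5 2 5-3 9-16 18-15 5-8 2-10 0-11-7-25 0-5 3-3 5-1 13 4 6-2 32-31 4 2 18 17 7 3 8-1 9-6 19-19 10-6"/></g><g data-elev="480"><path d="M463 370l-3 1-3 3-1 10 1 13 3 3 3 2"/><path d="M294 115l7 1 6-2 5-4 3-6 0-7-3-8-11-17-6-5-5-2-6 0-13 4-6-1-7-6-8-16-5-4-8 1-8 4-5 7-2 8 2 8 4 7 29 22z"/><path d="M173 17l2 8 4 3 5-4 2-7"/></g>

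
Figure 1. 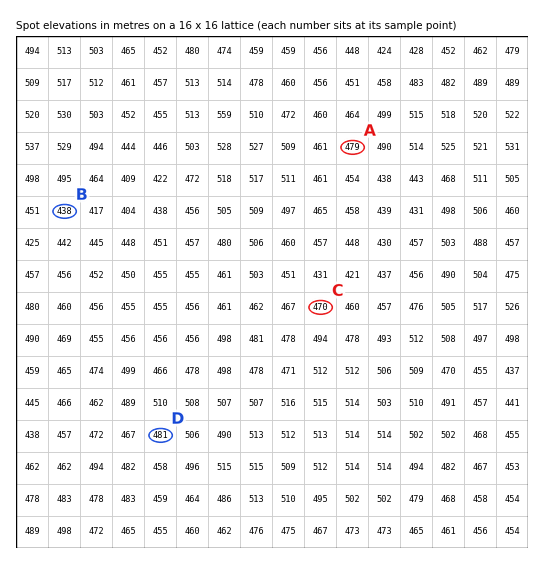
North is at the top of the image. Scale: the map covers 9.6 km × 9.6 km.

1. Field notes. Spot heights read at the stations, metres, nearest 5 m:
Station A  480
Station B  440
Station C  470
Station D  480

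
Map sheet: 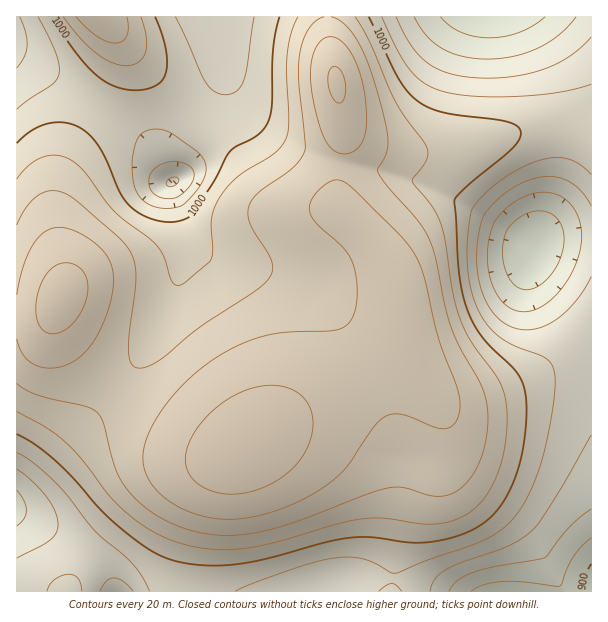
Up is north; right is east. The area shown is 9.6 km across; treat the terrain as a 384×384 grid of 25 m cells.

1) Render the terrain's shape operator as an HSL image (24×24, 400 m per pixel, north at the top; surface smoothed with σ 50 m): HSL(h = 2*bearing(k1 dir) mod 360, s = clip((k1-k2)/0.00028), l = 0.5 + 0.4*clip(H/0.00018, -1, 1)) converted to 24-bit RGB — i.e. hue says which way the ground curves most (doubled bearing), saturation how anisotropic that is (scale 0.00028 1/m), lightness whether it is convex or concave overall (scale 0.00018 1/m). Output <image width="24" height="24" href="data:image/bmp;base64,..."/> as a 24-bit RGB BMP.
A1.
<image width="24" height="24" href="data:image/bmp;base64,Qk32BgAAAAAAADYAAAAoAAAAGAAAABgAAAABABgAAAAAAMAGAAATCwAAEwsAAAAAAAAAAAAAfpGqjpqlzpuL7gDfABfEbeBZrpI+k2k3kHk0jo40eoo0Z4E2VXc6T3U/bolFuqo5030gq0EeejUyaVJWXoWBZaScfO2CfZBMen2Zl3J5wEZItR2De0uMrJtGoGc9nG1Gn4RQmZVVh5JTcYhMWX1ESnY+XH0/mI0/uWk3tlBCj2hpYZmUT7OpXbudprtqk1NXh1RSkkU9ojAtmzVUj1xhm3lomnd2nIWSnI2glYygjYadfX6XboOUX4mQW42NaoyOn3mMrYicmJOmd62uV7OyX6yWknGJpV2deUcwhU44kFFMlmd9iYKZi5GjjZSrjpOvj4+vlIuwk4awi4CveXeuaXiuXH+wYYGveoCsppSvrp6pkKOkaJujYI2Ya2iQhGeecGVMgIdibZWDdZ2mhZuuiZqui5Sqi46mkIujlImjlIWkj4KkhH2lc3qmZX6oXX6nbXmcnoaTsZmNpJ+ReIuXXnWUYGiPbGmRWI2Ua6aVaq+hZLGsdJ+oh5CfiYqakImXlIiXloeXlYaYkoSXioKWfXuUb3WOZWmBbWp4lJBws7B8qquJf4aTXmaUXWKOamyKZp2kaKySZquQYKaUXZ6bf4qRjYiPkYePkoaPk4WPlIWQk4SRkYGSi3uRf22Rc2OPcm2Jh5Z+n7OCnqqHfn2QZV+QYl6La2uHfZiEZ6N3YKN3XZ2AWZaNZouPioaIjYaJj4WKkYWLkoSMkoONkYCQjniRhWqSfGSPeXSLg6GBkrWIkaSPhHWZc1yWbWCMcW2Gppx/d6JuXaNpWJx3VZSIVImPfoiIioWEjISFjoSGkIOIkIGJkX2MkXOSimeShGiPfY+HfbN+hLyQhJqqh2KwjlKthGGXem+IupiFoKl9ZqNnVp10UJSETYiOaYaJiIiBioaCjISCjYGCjn+FkHmJkW2PjmSRjW+NiqF9ech2b8WPYYuxdUS+q0fFsF6uk3CTxJuNuKSMjaR9X513T5OCSIiLV3+HgIh7iId+i4V+jIJ+i3x+jnSEj2iJj2SLkHZ8mrl7hddxVsV3RH+cRzacojjCx1uurG+QvqORwqOWrqCRfJeGWZGKR4OISXiDc4hxhIZ3i4V2jIN0iHxzh216jGSAi2mBmJV7q8p+n91zS7hYO2V2MDlqXD2HwVOdxWyHs7KMvqqXuJuZoo+ebX2WT3SLRWyBZ4ZrgX5sjYNojoFmi3pleWtlgWRvh3NykqZ9tNCFv9p7ap9XN0lhMTtXM0hfjFSEymVumbF/r7WMsqOYrZGqjHWrWlSkSFOPaoKAgltfj39fjn9finhffm5jbndodZVwg7V6sMqI08eAnodeNj5cNzxhM1NhRFZjtHFZk7J4mbV6nKyFjo+hhHWyclLGZDrGkUunk15rkH5sjH1wiHdyg3d3cJGEbK+CeLyAobeHyZR4v1NSUEFnMUJTQUhXOFRZj4dRnLJ7m7V0kbBueKRrWaqcMl/ZayP//A//s4OjlYaeiIGehHyfgYSdgKefdrmUeLOKlZyBu2Zu2zxWjytCOExMOVFKOVRSXn5JpLB/qrN5pa9vnqlbfqQ2B2oBABIz9hqy3JKon46yiX6yjXmtmIehi6iHdLF3cJx0il5Wnx4c2Bojw1BydVKAPlhnOmpuSJBspa1/sK19qpx3pH1nsUNDqwIqAjEdATMAoPoXiKJ4jnOZo2KSrm9hyrA4r6gjhmgnjDcziGyasXmjyXW1rGHFQkO4N3q0RLvBoKh8q6N7p4h0pF5lpEV6sDm6aDbfPtDqNN9xVJVedlxplTRT0UMj1Ltgfb2BXZ23VGy1aWewjXmyrYDCrXnPeWPRUXPNV6XFmaN2pZZzpmtgokpXlEhbgl50XKKfYLiiYqGNYWV4bERvjjp2yJRr0uOOect/SZ24Qm67Xm+5cnK6j3q/o3rInHLIdmq3bIehlptvoHZfo0JEojM1nWNHb5tfVriBV6WOZHiAa1R5XTh7hE+PzsOG2fGletGDPpu2P26gWXWabHeXfHOYlHCipmyurGuxonCejn1klkNGnycysFAypr9dZsiBWL+mV3eTYVp/XkyASjiKXVudx9em5fbKisaRRmyZQlyGWXOBaXp/cXB+hW2HlWeNoWWRp2iQgUxVjShDpyorxc1jheWJcNqzTn6wXE2MaFeDUk2GPEmTW5mvuuGl5vTBsauJV02ISlF6W3B4ZHh1anJ1dmt5hGh+kmaBnmeCejBZjipRv69mqvOnn/LAYKbDXz6XcUqJbV6DVV+HQ2+WVbeerOKK5uuStHVmfk6BW1VwXm9tX3JnY25oaGlsdWhugmdwkWdw"/>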